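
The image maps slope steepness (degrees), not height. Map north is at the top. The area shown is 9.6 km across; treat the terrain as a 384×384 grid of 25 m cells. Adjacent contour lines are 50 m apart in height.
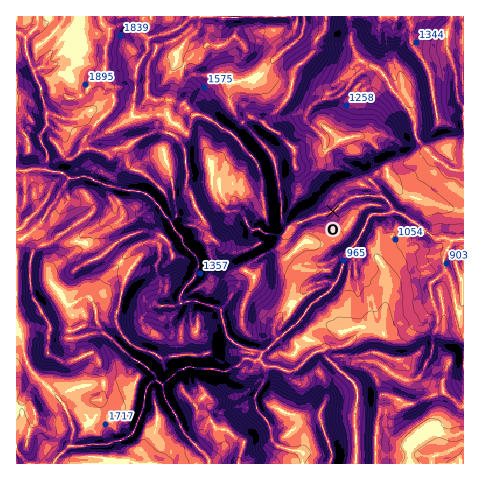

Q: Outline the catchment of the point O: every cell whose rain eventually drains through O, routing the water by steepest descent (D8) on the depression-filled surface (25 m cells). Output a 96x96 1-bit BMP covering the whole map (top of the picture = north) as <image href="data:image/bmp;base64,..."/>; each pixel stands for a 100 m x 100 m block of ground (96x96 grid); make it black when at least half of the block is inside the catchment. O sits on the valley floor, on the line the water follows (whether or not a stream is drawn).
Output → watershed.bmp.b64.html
<image width="96" height="96" href="data:image/bmp;base64,Qk2+BAAAAAAAAD4AAAAoAAAAYAAAAGAAAAABAAEAAAAAAIAEAAATCwAAEwsAAAIAAAAAAAAA////AAAAAAAAAAAAAAAAAAAAAAAAAAAAAAAAAAAAAAAAAAAAAAAAAAAAAAAAAAAAAAAAAAAAAAAAAAAAAAAAAAAAAAAAAAAAAAAAAAAAAAAAAAAAAAAAAAAAAAAAAAAAAAAAAAAAAAAAAAAAAAAAAAAAAAAAAAAAAAAAAAAAAAAAAAAAAAAAAAAAAAAAAAAAAAAAAAAAAAAAAAAAAAAAAAAAAAAAAAAAAAAAAAAAAAAAAAAAAAAAAAAAAAAAAAAAAAAAAAAAAAAAAAAAAAAAAAAAAAAAAAAAAAAAAAAAAAAAAAAAAAAAAAAAAAAAAAAAAAAAAAAAAAAAAAAAAAAAAAAAAAAAAAAAAAAAAAAAAAAAAAAAAAAAAAAAAAAAAAAAAAAAAAAAAAAAAAAAAAAAAAAAAAAAAAAAAAAAAAAAAAAAAAAAAAAAAAAAAAAAAAAAAAAAAAAAAAAAAAAAAAAAAAAAAAAAAAAAAAAAAAAAAAAAAAAAAAAAAAAAAAAAAAAAAAAAAAAAAAAAAAAAAAAAAAAAAAAAAAAAAAAAAAAAAAAAAAAAAAAAAAAAAAAAAAAAAAAAAAAAAAAAAAAAAAAAAAAAAAAAAAAAAAAAAAAAAAAAAAAAAAAAAAAAAAAAAAAAAAAAAAAAAAAAAAAAAAAAAAAAAAAAAAAAAABwAAAAAAAAAAAAAAD4AAAAAAAAAAAAAAH/gAAAAAAAAAAAAAH/wAAAAAAAAAAAAAP/8AAAAAAAAAAAAAf/8AAAAAAAAAAAAB///cAAAAAAAAAAAD////AAAAAAAAAAAH////AAAAAAAAAAAH////AAAAAAAAAAAH////AAAAAAAAAAAP////AAAAAAAAAAAf////AAAAAAAAAAAf///+AAAAAAAAAAA////8AAAAAAAAAAA////4AAAAAAAAAAA////wAAAAAAAAAAB////gAAAAAAAAAAD////AAAAAAAAAAAD///+AAAAAAAAAAAB///8AAAAAAAAAAAB///8AAAAAAAAAAAD///8AAAAAAAAAAAD///8AAAAAAAAAAAD///8AAAAAAAAAAAD///8AAAAAAAAAAAD///4AAAAAAAAAAAD///wAAAAAAAAAAAD///gAAAAAAAAAAAB///gAAAAAAAAAAAB/n+AAAAAAAAAAAAB/D8AAAAAAAAAAAAA8BwAAAAAAAAAAAAAwAAAAAAAAAAAAAAAAAAAAAAAAAAAAAAAAAAAAAAAAAAAAAAAAAAAAAAAAAAAAAAAAAAAAAAAAAAAAAAAAAAAAAAAAAAAAAAAAAAAAAAAAAAAAAAAAAAAAAAAAAAAAAAAAAAAAAAAAAAAAAAAAAAAAAAAAAAAAAAAAAAAAAAAAAAAAAAAAAAAAAAAAAAAAAAAAAAAAAAAAAAAAAAAAAAAAAAAAAAAAAAAAAAAAAAAAAAAAAAAAAAAAAAAAAAAAAAAAAAAAAAAAAAAAAAAAAAAAAAAAAAAAAAAAAAAAAAAAAAAAAAAAAAAAAAAAAAAAAAAAAAAAAAAAAAAAAAAAAAAAAAAAA="/>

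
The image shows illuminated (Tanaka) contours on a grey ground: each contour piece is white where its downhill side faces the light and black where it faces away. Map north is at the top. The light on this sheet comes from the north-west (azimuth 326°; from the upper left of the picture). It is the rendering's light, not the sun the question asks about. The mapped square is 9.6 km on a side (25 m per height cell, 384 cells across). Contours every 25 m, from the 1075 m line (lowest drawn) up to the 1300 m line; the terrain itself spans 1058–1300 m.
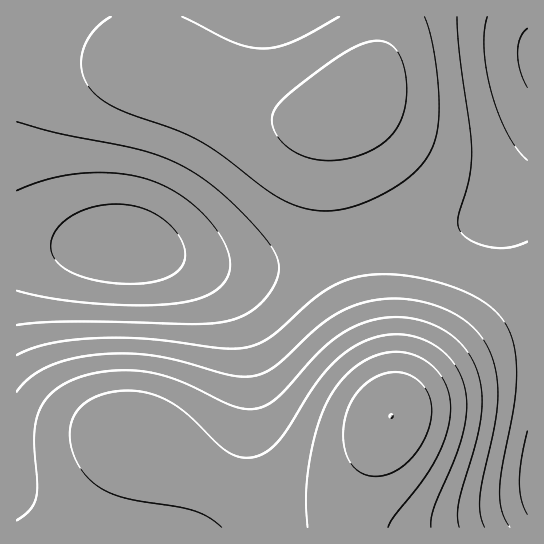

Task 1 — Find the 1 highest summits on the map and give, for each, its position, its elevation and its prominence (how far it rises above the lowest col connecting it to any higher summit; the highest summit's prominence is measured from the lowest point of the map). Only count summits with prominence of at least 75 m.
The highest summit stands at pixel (391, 417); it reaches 1300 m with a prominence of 242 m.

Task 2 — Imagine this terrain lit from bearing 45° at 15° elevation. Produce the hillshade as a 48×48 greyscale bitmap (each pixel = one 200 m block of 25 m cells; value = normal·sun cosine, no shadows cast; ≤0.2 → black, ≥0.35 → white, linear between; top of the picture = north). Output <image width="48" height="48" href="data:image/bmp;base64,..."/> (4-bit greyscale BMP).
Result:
<image width="48" height="48" href="data:image/bmp;base64,Qk32BAAAAAAAAHYAAAAoAAAAMAAAADAAAAABAAQAAAAAAIAEAAATCwAAEwsAABAAAAAAAAAAAAAAABEREQAiIiIAMzMzAERERABVVVUAZmZmAHd3dwCIiIgAmZmZAKqqqgC7u7sAzMzMAN3d3QDu7u4A////AHZmZlVUREM0RERFVVVVVVVWZneJmqu7u2ZlVVREREREREVVVVVVVVVVZneJmqq7u1VVRERERERERVVVVVVVRERFVmeImaqru1REREMzNERFVWZmZlVUREREVWd4iaqqu0RDMzMzREVVZmZmZlVURENERWZ4iZqqqkMzMzM0RFVmZ3d3ZmVEQzM0RWZ4iZqqqjMzMzNERVZnd3d3dmVEMzMzRWZ4maqqqjMzMzREVWZ3iIiIdmVEMzMzRWeImaqqqjMzNERVZneIiZiId2VEMzM0RWeJmqqqqjNERFVWZ3iJmZmYh2VEMzM0VniZqru6qkREVVZneImaqqmYh2VEQzRFVniau7u7qkRVVmd4iZqqqqqZh2VURERVZ4mru8y7qlVmZ3iJmqu7u6qZh2VUREVWeJq8zMzLqmZneImaq7u7u7qph2ZVVVZniavMzczLqmd4iZmqu8zMu7qph2ZVVWZ4mrzN3dzLqneImaq7vMzMu7qZh2ZlZmd4mrzd3dzLqYiJmqu7zMzMu6qYh2ZmZneJq7zd3dy7qYiZqru8zMzLuqmYh2ZmZ3iJq8zd3cy6mYmaq7u8zMy7qpmId2ZmZ3iZq8zd3Mu6mJmqq7u7u7u6qZiHdmZmd4iaq8zMzLupmJmqq7u7u7qqmYh3ZmZmd4iZq7zMy7qpiJmqqru7qqqZiHdmZmZmd4iZqru7u6qYh5maqqqqqZmId2ZlVVVmZ3iJmqqqqqmYd4mZmZmZmId3ZlVVVVVWZ3eImZqpmZiId4iImYiIh3ZlVUREREVVZnd4iJmZmIh3d4iIiId3dmVURDMzNERFVmZ3eIiIiId3dnd3d3dmZVRDMzMzMzRFVWZnd3d3d3d3dnd3ZmZVVEMzIiIiIzNEVVZmZnd3d3d3d2ZmZlVURDMiIiIiIzNERVVWZmZmZ3d3d2ZlVVREMzIiEREiIjNERFVVVmZmZnd3d1VVVURDMiIRERESIjM0REVVVWZmZnd3d1VVREQzIiEREREiIjM0REVVVVZmZ3d3eFVURDMzIiEREREiIzM0RERVVVZmd3d4iFVERDMyIhERESIiMzNERERVVWZmd3iIiFREQzMyIiERIiIjMzREREVVVWZnd4iIiEREQzMiIiIiIiMzNERERVVVVmZ3iIiZmVREQzMyIiIiIzM0RERVVVVVZmd4iJmZmVREQzMzIiIzM0REVVVVVVVWZneIiZmZmVREQzMzMzMzRERVVVVVVVZmZ3iJmZqpmVVERDMzMzNERVVWZmZmZmZmd4iJmqqqmVVEREMzM0RFVWZmZmZmZmZmd4iZqqqqmVVUREREREVVZmZ3d2ZmZmZneImZqqqqmVVVRERERFVmZ3d3d3dmZmZ3eImaqqqpmFVVVEREVVZnd4iIiHd3ZmZ3eImaqqqpiGZVVVVVVmd3iIiIiId3d3d3iJmqqqqZiGZlVVVVZneIiZmZmIh3d3d3iJmqqqmYh2ZmZmZmZ3iJmZqZmYh3d3d3iJmaqZmId3dmZmZmd4iZqqqqmYiHd3d3iJmZmZmHdg=="/>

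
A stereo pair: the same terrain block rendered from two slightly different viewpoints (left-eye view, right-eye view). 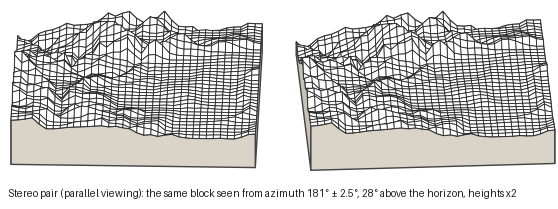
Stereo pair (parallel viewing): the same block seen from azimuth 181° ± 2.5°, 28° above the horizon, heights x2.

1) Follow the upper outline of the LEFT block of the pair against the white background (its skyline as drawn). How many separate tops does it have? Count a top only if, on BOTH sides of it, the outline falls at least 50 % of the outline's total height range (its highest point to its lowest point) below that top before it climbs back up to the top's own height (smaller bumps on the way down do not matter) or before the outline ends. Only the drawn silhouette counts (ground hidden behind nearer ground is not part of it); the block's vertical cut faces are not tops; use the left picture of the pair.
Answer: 0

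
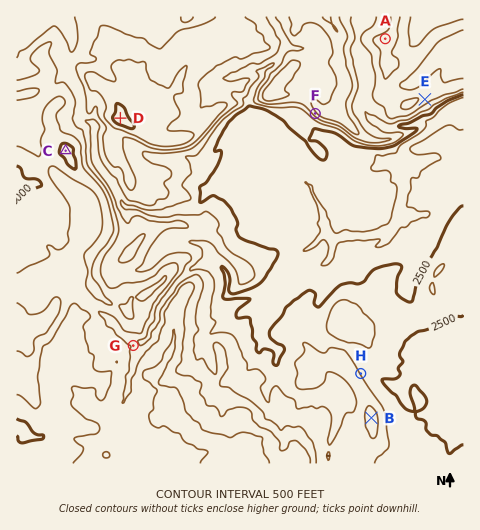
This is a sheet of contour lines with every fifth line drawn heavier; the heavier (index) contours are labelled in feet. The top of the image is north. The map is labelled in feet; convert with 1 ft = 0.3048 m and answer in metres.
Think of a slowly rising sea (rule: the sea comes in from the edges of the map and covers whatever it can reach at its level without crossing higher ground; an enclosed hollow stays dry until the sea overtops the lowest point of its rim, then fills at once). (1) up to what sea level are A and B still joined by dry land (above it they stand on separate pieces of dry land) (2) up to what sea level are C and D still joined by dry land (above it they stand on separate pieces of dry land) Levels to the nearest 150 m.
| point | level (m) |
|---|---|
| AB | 900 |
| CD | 1200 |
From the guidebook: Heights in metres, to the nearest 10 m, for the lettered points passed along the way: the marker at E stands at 1150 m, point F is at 1170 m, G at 1190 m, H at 900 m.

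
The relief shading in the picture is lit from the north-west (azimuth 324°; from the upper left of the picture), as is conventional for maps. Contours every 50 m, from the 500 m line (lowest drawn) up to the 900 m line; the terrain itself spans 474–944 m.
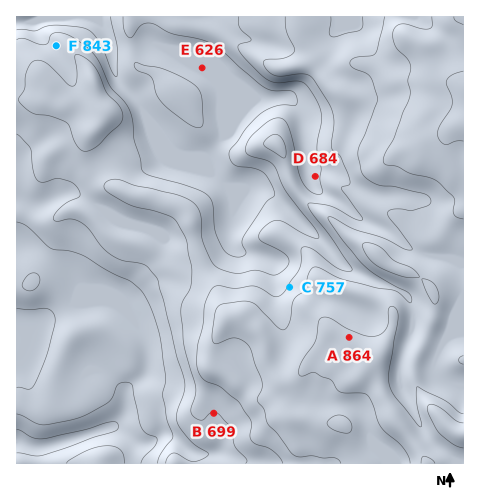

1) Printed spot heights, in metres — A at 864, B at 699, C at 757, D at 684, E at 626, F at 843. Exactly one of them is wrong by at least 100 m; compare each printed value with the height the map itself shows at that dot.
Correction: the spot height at F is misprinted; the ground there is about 668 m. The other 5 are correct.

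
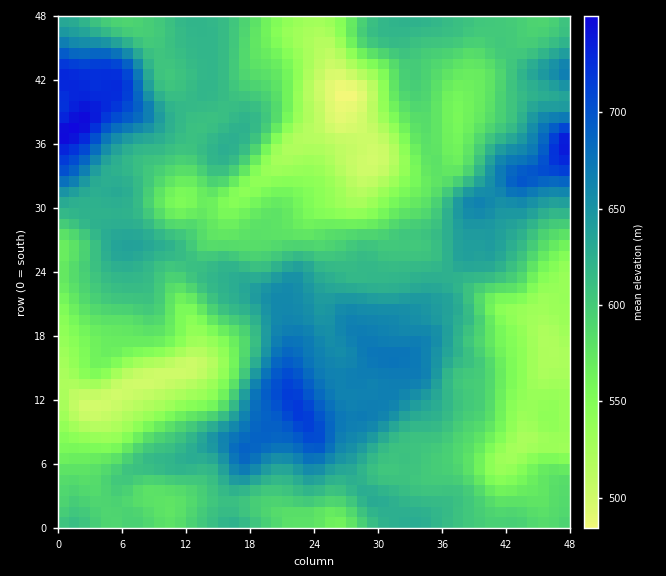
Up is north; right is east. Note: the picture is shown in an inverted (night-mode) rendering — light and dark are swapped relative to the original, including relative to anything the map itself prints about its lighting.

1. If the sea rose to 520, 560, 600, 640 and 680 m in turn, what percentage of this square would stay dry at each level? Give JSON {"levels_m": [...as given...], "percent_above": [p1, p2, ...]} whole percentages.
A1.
{"levels_m": [520, 560, 600, 640, 680], "percent_above": [94, 79, 53, 21, 7]}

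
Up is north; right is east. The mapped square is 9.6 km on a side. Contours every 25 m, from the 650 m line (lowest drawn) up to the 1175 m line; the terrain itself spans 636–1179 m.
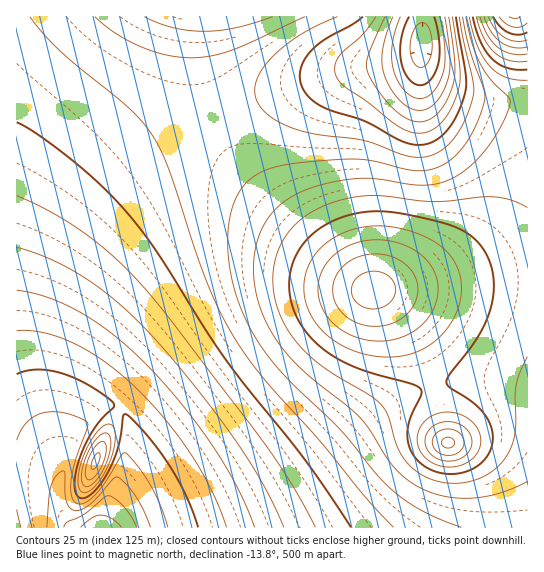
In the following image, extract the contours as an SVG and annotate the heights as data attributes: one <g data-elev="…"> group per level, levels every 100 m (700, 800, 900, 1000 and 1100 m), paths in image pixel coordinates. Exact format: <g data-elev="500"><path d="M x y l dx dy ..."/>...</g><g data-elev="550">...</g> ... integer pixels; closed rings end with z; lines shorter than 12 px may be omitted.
<g data-elev="700"><path d="M47 527l4-41 6-11 6-4 2 3 1 24 2 7 3 4 7 1 9-4 10-8 16-19 5-2 9 8 10 13 7 13 6 16"/></g><g data-elev="800"><path d="M84 486l5 0 5-3 12-18 5-20-1-8-3-4-4 0-5 4-11 17-5 20 0 8z"/><path d="M17 290l30 7 32 15 32 21 32 28 36 40 34 45 24 41 18 40"/><path d="M445 17l5 38-2 23-5 13-7 11-7 6-10 2-10-3-10-7-9-13-6-14-2-12 1-12 10-32"/></g><g data-elev="900"><path d="M30 17l12 16 16 16 69 57 23 25 10 18 9 20 39 117 13 28 13 24 31 43 52 57 48 58 29 31"/><path d="M459 17l14 65 1 9-2 10-9 24-13 18-15 11-16 3-16-2-40-15-45-5-21-5-24-12-9-7-5-6-4-11 1-11 4-10 9-12 14-14 16-12 17-9 21-9"/></g><g data-elev="1000"><path d="M450 474l15-2 13-6 10-11 4-12 0-14-8-15-13-13-21-14-4-5 4-8 27-36 12-25 4-15 1-15-2-13-4-13-9-14-13-11-16-7-24-6-31-6-21-2-21 3-20 7-14 8-10 9-9 11-6 12-4 13-1 13 2 15 5 13 7 12 9 12 11 10 14 9 24 11 49 14 10 6 1 6-9 19-4 12-1 11 2 10 6 11 10 8 12 6z"/><path d="M473 17l8 25 5 9 7 8 14 9 10 2 10-1"/></g><g data-elev="1100"><path d="M445 447l5 1 3-2 2-3-2-4-6-2-4 2-1 4z"/><path d="M369 309l8 0 8-3 5-4 5-7 1-6-2-7-5-6-7-4-9-1-8 2-8 5-5 7 0 8 2 6 7 7z"/><path d="M488 17l7 12 10 9 10 3 12-1"/></g>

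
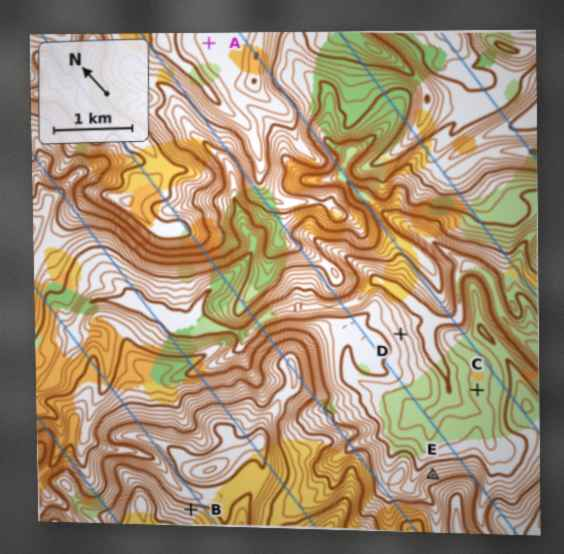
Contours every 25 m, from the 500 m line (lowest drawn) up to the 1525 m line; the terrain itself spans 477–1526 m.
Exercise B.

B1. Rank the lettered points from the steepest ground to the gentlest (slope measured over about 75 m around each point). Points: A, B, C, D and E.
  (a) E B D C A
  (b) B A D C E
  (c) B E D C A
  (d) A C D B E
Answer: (a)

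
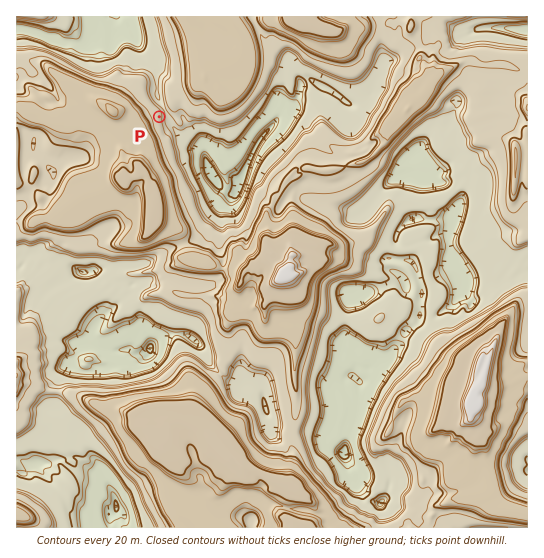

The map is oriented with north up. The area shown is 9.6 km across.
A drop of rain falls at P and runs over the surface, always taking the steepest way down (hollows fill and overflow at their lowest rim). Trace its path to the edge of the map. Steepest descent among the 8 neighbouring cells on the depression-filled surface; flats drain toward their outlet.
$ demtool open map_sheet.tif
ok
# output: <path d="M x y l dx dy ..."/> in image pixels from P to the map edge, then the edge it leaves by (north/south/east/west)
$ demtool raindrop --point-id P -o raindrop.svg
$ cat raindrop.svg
<path d="M159 117l7 0 0-6-7-10 0-4-2-7 0-19 1-1 0-8-15-16-4-1-2-3-6-12-13-13"/>
exit: north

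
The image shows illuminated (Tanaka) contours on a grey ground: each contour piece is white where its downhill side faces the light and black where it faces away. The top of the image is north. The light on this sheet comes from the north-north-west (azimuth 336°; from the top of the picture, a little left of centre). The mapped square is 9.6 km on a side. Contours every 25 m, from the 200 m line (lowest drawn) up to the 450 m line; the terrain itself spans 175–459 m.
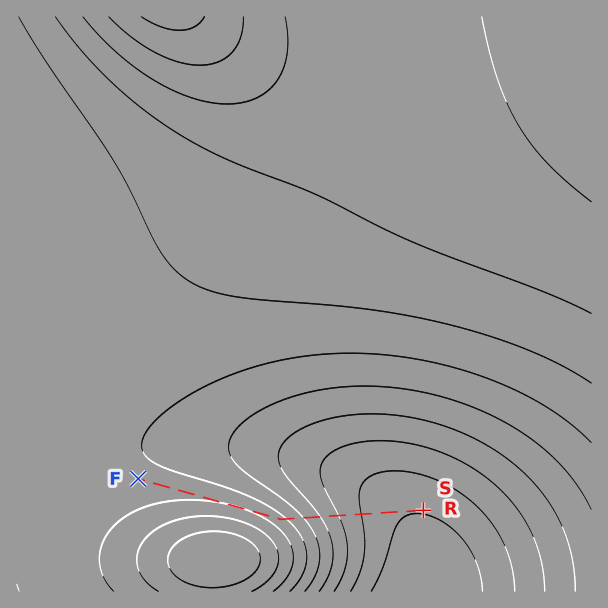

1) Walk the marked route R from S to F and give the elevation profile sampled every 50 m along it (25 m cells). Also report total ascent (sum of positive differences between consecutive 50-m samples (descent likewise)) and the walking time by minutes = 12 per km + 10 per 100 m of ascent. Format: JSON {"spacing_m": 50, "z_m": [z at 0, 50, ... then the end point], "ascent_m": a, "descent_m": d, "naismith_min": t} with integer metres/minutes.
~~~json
{"spacing_m": 50, "z_m": [202, 202, 201, 201, 201, 201, 202, 202, 203, 204, 205, 206, 207, 208, 210, 212, 214, 216, 218, 220, 223, 226, 229, 232, 235, 238, 242, 245, 249, 253, 257, 261, 265, 269, 273, 278, 282, 287, 291, 295, 300, 304, 309, 313, 318, 322, 326, 330, 334, 336, 338, 340, 342, 343, 345, 346, 347, 348, 349, 349, 350, 350, 350, 350, 350, 350, 350, 350, 349, 349, 348, 348, 347, 346, 346, 345, 344, 343, 343, 342, 341, 340, 340, 339, 338, 337, 337, 336, 336, 335, 334, 334, 333, 333, 333, 332, 332, 332], "ascent_m": 149, "descent_m": 19, "naismith_min": 73}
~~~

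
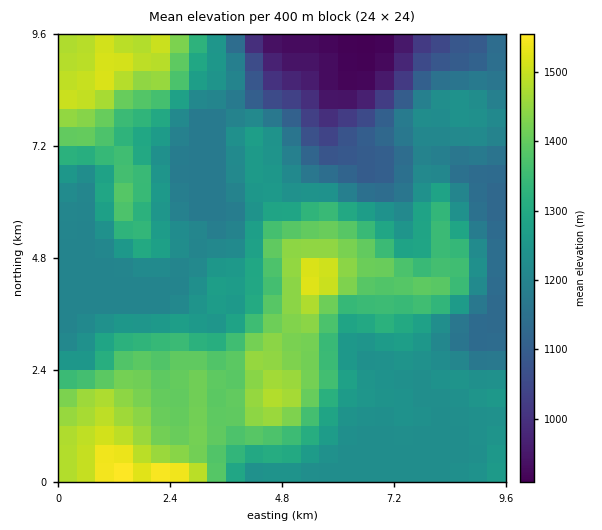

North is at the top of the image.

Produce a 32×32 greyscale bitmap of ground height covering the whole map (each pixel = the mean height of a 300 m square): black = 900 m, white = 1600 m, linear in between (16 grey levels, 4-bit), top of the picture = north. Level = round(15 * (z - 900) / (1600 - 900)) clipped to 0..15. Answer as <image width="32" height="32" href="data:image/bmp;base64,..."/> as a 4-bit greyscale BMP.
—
<image width="32" height="32" href="data:image/bmp;base64,Qk12AgAAAAAAAHYAAAAoAAAAIAAAACAAAAABAAQAAAAAAAACAAATCwAAEwsAABAAAAAAAAAAAAAAABEREQAiIiIAMzMzAERERABVVVUAZmZmAHd3dwCIiIgAmZmZAKqqqgC7u7sAzMzMAN3d3QDu7u4A////AM3e7u7typd3d3d3d3d3d3jN3u3dzLqYiIh3d3d3d3d4zd7dy7u6qZmZh3d3d3d3eM3d3Mu7u6q6qZh3d3d3d3fMzcy7u7urzLqYd3d3d3d3vM3Mu7u6vMzLqId3d3d3d7vMy7u7uqvMzKmId3d3d4iZqru7u7urzMu6iHd3d3d3h4mrqru6q8y7uYd3d3d2ZneJqqqqqqvMu7mHd4h3ZVVniJmZmYiavLu5iIiIdmVVZ3d3d4h3iau8uoiZmIdlVWZmZmZ3iIibvMqZqpqphlVmZmZmZ4iIms3cuqqquqhlZmZmZmd4iJq97cu7u6qoZWZmZ3dmeIiazd3Lu6maqGVmZ3iYd3d3m8zMu7qYmqhlZmeJmHdmZ5u7u7qpiJqXZWZoqpd2ZmeZqrupmHiahlV2eaqHZmZniImZiHdnmXZVdnmql2ZmZ4h3h3ZVZoh2VXd4qpdmZmiIdmZVRVZ3ZVWHiaqHZmZ4h3ZVRERWdlVVmZqph2ZmeIdlREREVnZmZru6mYhmZniHZDNEVWZ2d3a7upmYdmZ4dlQzNEVnd3d3zMuqqXZmZlVDIiI0V3d3d93cuqqXd2VDMhERI0V3d2bd3czMqHd1MiIRABEkVmZm3d3d3LmIdTIREQABI0RVVc3d3d25h2QhEREAABI0REXM3dzdypdTEREAAAASM0RF"/>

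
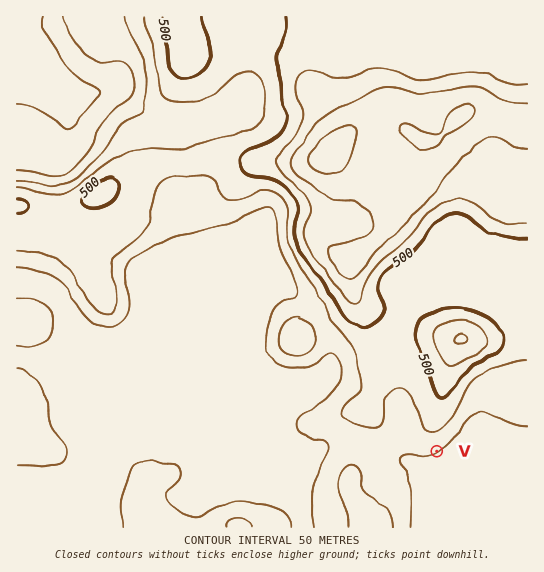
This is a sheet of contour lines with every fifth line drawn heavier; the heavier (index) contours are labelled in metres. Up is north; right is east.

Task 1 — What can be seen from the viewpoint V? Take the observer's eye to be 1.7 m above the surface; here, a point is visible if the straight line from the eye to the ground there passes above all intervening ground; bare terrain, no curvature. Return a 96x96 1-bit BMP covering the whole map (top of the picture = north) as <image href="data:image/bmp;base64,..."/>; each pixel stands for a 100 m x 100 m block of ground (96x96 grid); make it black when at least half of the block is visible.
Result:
<image width="96" height="96" href="data:image/bmp;base64,Qk2+BAAAAAAAAD4AAAAoAAAAYAAAAGAAAAABAAEAAAAAAIAEAAATCwAAEwsAAAIAAAAAAAAA////AAAAAAAAAAAAAAAAAA////8AAAAAAAAAAB////8AAAAAAAAAAB////8AAAAAAAAAAD////8AAAAAAAAAAH////8AAAAAAAAAAH////8AAAAAAAAAAP////8AAAAAAAAAAP////8AAAAAAAAAAP////8AAAAAAAAAAP////8AAAAAAAAAAP////8AAAAAAAAAAf////8AAAAAAAAAAf8f//8AAAAAAAAAAAAH//8AAAAAAAAAAAADP/8AAAAAAAAAAAADD/8AAAAAAAAAAAABB/8AAAAAAAAAAAAAA/8AAAAAAAAAAAAAAf8AAAAAAAAAAAAAAP8AAAAAAAAAAAAAAP8AAAAAAAAAAAAAAH8AAAAAAAAAAAAAAD8AAAAAAAAAAAAAAD8AAAAAAAAAAAAAAB8AAAAAAAAAAAAAAA8AAAAAAAAAAAAAAAcAAAAAAAAAAAAAAAMAAAAAAAAAAAAAAAMAAAAAAAAAAAAAAAAAAAAAAAAAAAAAAAAAAAAAAAAAAAAAAAAAAAAAAAAAAAAAAAAAAAAAAAAAAAAAAAAAAAAAAAAAAAAAAAAAAAAAAAAAAAAAAAAAAAAAAAAAAAAAAAAAAAAAAAAAAAAAAAAAAAAAAAAAAAAAAAAAAAAAAAAAAAAAAAAAAAAAAAAAAAAAAAAAAAAAAAAAAAAAAAAAAAAAAAAAAAAAAAAAAAAAAAAAAAAAAAAAAAAAAAAAAAAAAAAAAAAAAAAAAAAAAAAAAAAAAAAAAAAAAAAAAAAAAAAAAAAAAAAAAAAAAAAAAAAAAAAAAAAAAAAAAAAAAAAAAAAAAAAAAAAAAAAAAAAAAAAAAAAAAAAAAAAAAAAAAAAAAAAAAAAAAAAAAAAAAAAAAAAAAAAAAAAAAAAAAAAAAAAAAAAAAAAAAAAAAAAAAAAAAAAAAAAAAAAAAAAAAAAAAAAAAAAAAAAAAAAAAAAAAAAAAAAAAAAAAAAAAAAAAAAAAAAAAAAAAAAAAAAAAAAAAAAAAAAAAAAAAAAAAAAAAAAAAAAAAAAAAAAAAAAAAAAAAAAAAAAAAAAAAAAAAAAAAAAAAAAAAAAAAAAAAAAAAAAAAAAAAAAAAAAAAAAAAAAAAAAAAAAAAAAAAAAAAAAAAAAAAAAAAAAAAAAAAAAAAAAAAAAAAAAAAAAAAAAAAAAAAAAAAAAAAAAAAAAAAAAAAAAAAAAAAAAAAAAAAAAAAAAAAAAAAAAAAAAAAAAAAAAAAAAAAAAAAAAAAAAAAAAAAAAAAAAAAAAAAAAAAAAAAAAAAAAAAAAAAAAAAAAAAAAAAAAAAAAAAAAAAAAAAAAAAAAAAAAAAAAAAAAAAAAAAAAAAAAAAAAAAAAAAAAAAAAAAAAAAAAAAAAAAAAAAAAAAAAAAAAAAAAAAAAAAAAAAAAAAAAAAAAAAAAAAAAAAAAAAAAAAAAAAAAAAAAAAAAAAAAAAAAAAAAAAAAAAAAAAAAAAAAAAAAAAAAAAAAAAAAAAAAAAAAAAAAAAAAAAAAAAAAAAAAAAAAAAAAAAAAAAAAAAAAAAAA="/>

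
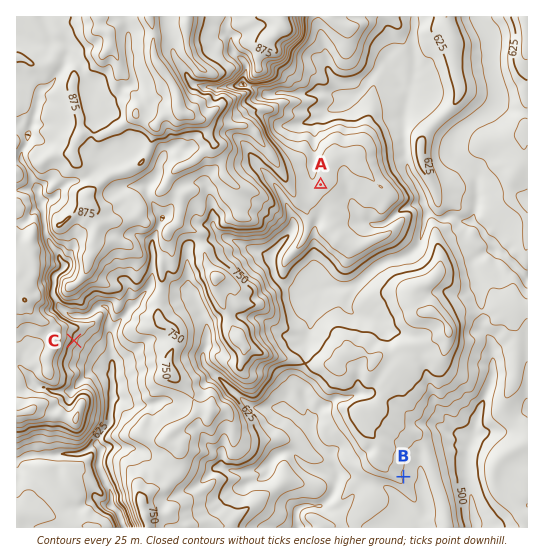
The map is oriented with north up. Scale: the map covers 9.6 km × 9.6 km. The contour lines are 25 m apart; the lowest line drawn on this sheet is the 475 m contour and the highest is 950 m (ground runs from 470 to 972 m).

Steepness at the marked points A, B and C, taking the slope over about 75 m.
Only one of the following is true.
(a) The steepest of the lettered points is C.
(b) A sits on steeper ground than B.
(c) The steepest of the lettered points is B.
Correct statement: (a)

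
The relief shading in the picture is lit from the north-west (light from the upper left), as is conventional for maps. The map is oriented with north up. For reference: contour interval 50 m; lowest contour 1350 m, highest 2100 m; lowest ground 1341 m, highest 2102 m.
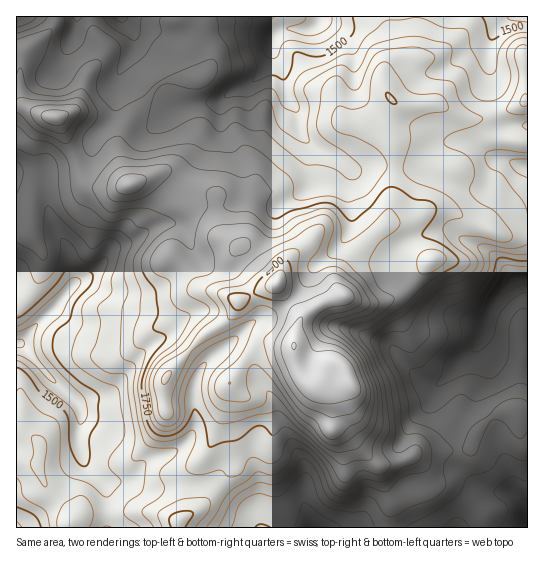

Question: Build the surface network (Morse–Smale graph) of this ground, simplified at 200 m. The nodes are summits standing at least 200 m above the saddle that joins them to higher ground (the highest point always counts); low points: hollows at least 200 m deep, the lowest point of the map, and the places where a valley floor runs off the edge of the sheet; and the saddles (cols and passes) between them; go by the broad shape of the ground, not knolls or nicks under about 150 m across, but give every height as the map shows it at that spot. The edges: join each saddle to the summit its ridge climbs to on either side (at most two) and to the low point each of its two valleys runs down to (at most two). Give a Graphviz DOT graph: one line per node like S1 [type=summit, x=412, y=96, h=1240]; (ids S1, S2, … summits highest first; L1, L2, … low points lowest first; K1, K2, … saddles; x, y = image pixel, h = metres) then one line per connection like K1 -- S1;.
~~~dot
graph terrain {
  S1 [type=summit, x=294, y=346, h=2102];
  L1 [type=low, x=17, y=343, h=1341];
  L2 [type=low, x=319, y=17, h=1352];
  L3 [type=low, x=527, y=278, h=1378];
  K1 [type=saddle, x=77, y=159, h=1719];
  K2 [type=saddle, x=213, y=487, h=1689];
  K3 [type=saddle, x=499, y=114, h=1641];
  K1 -- S1;
  K1 -- L1;
  K1 -- L2;
  K2 -- S1;
  K2 -- L1;
  K2 -- L3;
  K3 -- S1;
  K3 -- L2;
  K3 -- L3;
}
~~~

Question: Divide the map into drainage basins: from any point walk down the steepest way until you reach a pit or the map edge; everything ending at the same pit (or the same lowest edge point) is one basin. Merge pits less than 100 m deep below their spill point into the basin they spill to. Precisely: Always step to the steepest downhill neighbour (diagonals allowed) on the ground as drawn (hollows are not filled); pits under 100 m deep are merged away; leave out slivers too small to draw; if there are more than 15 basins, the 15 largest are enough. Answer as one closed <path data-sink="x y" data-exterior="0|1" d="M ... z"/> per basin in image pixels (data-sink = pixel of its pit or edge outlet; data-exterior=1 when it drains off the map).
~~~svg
<path data-sink="17 343" data-exterior="1" d="M21 105l-5 1 0 316 5 1 3 6 15 13 1 32 5 12 24 24 3 7-1 11 107 0 1-7 22-13 22-31 12-11-3-31-4-14 3-26-2-12 15-22 15-14 34 0 7-32-24-33-23-25-10-10-6 0-14-12-6-16 0-24-15 0-9-3-27-19-5-1-28 12-16 4-16 0-11-3-10-14-21-52-21-6z"/><path data-sink="517 279" data-exterior="0" d="M527 100l-13 8-29 11-18 0-29-15-37 1-7-4-6 21 0 13 7 19-3 45-4 22-37 36-10 12-4 8 0 12 4 6-28 13-12 10-4 8-4 23 3 14 5 12 10 10 8 2 10 7 3 5 0 26 11 4 34 35 6 1 18-4 14-8 55-5 9-19 14-13 12-5 9 0 4 2 10 0z"/><path data-sink="319 17" data-exterior="1" d="M415 16l-237 0-1 3 11 8 4 7 1 23 8 20-2 2-25 0-13 4-30 35-12 21-2 8 4 22 7 14 5 1 28-12 5 1 27 19 9 3 15 0 0 24 6 16 14 12 6 0 10 10 23 25 24 33 1 5 16-15 24-10-4-6 0-12 4-8 10-12 37-36 7-51 0-16-7-19 0-13 5-13 0-7-8-11-2-10 1-6 9-8 12-7 11-2z"/><path data-sink="314 527" data-exterior="1" d="M277 345l-15 0-7 4-11 12-15 22 2 12-3 26 4 14 3 31-12 11-22 31-22 13 0 6 210 1 2-29-12-33-36-37-11-4 0-26-6-8-15-6-10-10-5-12-3-16z"/><path data-sink="121 17" data-exterior="1" d="M177 16l-120 0-4 11-29 26-4 16 1 33 2 3 15 8 21 6 21 52 10 14 11 3 16 0 10-3 1-3-7-13-4-22 2-8 12-21 30-35 13-4 25 0 2-2-8-20-1-23-3-6-12-9z"/><path data-sink="527 523" data-exterior="1" d="M514 411l-9 0-16 8-13 14-6 15-55 5-14 8-18 4-5-1 13 35-2 28 138 1 1-114-10-1z"/><path data-sink="527 17" data-exterior="1" d="M527 16l-110 0-2 27 1 15-7 1-12 5-13 11-1 7 4 12 14 11 37-1 29 15 23-2 32-13 3-3 0-39 3-1z"/><path data-sink="17 527" data-exterior="1" d="M21 423l-5 0 0 104 54 1 2-11-3-7-24-24-5-12 0-29z"/><path data-sink="17 17" data-exterior="1" d="M55 16l-39 1 1 88 8 1-5-8 0-29 4-16 29-26 3-5z"/>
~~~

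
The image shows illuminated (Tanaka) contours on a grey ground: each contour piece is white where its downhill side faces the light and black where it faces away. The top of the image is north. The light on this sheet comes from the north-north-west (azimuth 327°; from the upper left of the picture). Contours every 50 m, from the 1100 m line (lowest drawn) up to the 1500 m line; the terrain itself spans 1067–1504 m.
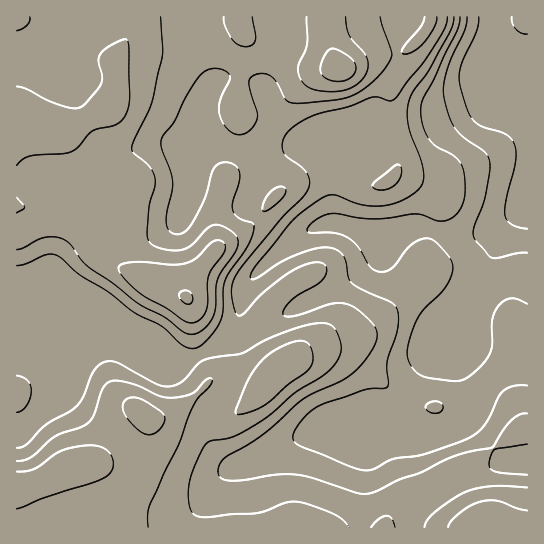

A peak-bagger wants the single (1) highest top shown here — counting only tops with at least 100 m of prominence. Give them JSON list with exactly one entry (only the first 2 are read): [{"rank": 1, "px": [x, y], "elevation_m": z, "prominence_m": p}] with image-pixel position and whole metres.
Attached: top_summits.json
[{"rank": 1, "px": [187, 298], "elevation_m": 1504, "prominence_m": 437}]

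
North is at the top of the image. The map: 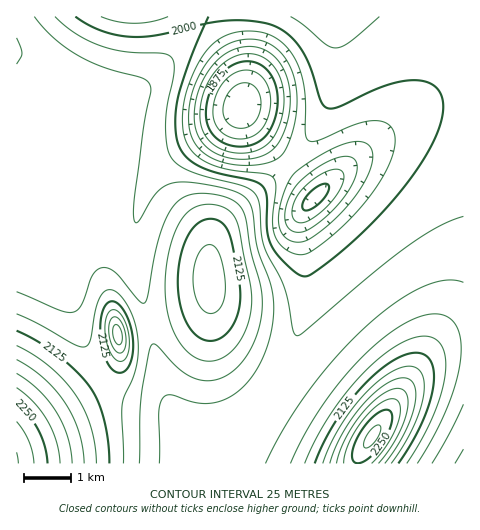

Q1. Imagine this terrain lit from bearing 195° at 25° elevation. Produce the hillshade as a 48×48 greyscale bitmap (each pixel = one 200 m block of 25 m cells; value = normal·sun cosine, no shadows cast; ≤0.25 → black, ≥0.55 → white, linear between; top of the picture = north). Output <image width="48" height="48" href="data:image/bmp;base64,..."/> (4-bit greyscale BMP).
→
<image width="48" height="48" href="data:image/bmp;base64,Qk32BAAAAAAAAHYAAAAoAAAAMAAAADAAAAABAAQAAAAAAIAEAAATCwAAEwsAABAAAAAAAAAAAAAAABEREQAiIiIAMzMzAERERABVVVUAZmZmAHd3dwCIiIgAmZmZAKqqqgC7u7sAzMzMAN3d3QDu7u4A////AHd3d3d3eIiIiJmZmIiIiIiHiazcy7qqmXd3d3d3eIiIiJmZmIiIiIh3eJvMu6qpmWZmZmd3eIiIiJmZmYiIiIh3Znmru6qpmWZmZmZ3eIiIiZmZmZiIiIh3ZVaJqqqpmVVWZmZ3eIiImaqqmZiIiIh3ZURXiZmZmVVVVmZ3iIiImqqqqZmIiIh3ZURFaImZmVVVVWZ3iIiJmqqqqpmYiIh3ZlQzVniZmVVVVWZ4mZiJqru7qqmYiIiHdlQzRWeJmUVVVWZ4qpiZq7u7uqmZiIiHdmVDNFeIiURVVWeJu5iaq7u7uqmZiIiId2ZURFZ4iEVVVmeK3Jiau7u7uqmZiIiId3ZVRFZniEVVVmec7Ieau7u7uqmZiIiIh3dlVVVniFVVZnic+meau7u7uqmZiIiIiHd2ZVZneFVVZnisxkeau7u7qpmYiIiIiHd3ZmZneFVWZ3ircjeaq7u6qZmIiIiIiId3dmZnd1ZmZ4iYMEeaq7uqqZiIiIiIiIh3d3Z3d2Znd4iXIVeaqqqqmYiIiIiIiIiHd3d3d2Z3eIiGM2iaqqqpmId3d4iIiIiId3d3d3d3iIiGRXiZqqqZiHdnd3iIiIiIiHd3d3eIiJmGZniZqpmYh2ZmZ3eIiIiIiId3eIiImZiHZ4iZmZmId2VVVnd4iIiIiIiIiIiZmZiHd4iZmZmIdmVUVWd3iIiIiIiIiJmZmZiIeIiZmYiHdmVERFZ3eIiIiIiIiJmZmZiIiIiZiIh3dmVENEVnd4iIiIiIiJmZmZiIiIiIiId3ZmVUQ0RWd3iIiIiIiJmZmZiIiIiIiHdmZmZlVERFZ3iIiIiIiJmZmZiIiIiIh3ZlVVZmZlRFZneIiIiIiJmZmZmIiJiId2VURFVniHZVVneIiIiIiJmZmZmIiJmIdlVDM0VniamGZnd4iIiIiJmZmZmZmZmIdlQiEiRXiry5h3d4iIiIiJmZmZmZmZmIdUMRABJGiszLqYiIiIiIiJmZmZmZmZiIZUIQAAI1irzdypiIiIiIiJmZmZmZmZiIZTIAAAE1eazN3KmYiIiIiJmZmZmZmZiIZTIQABI1eavMzLqpmIiIiJmZmZmZmZiIdUIhEiNFeJq8zMuqmZmIiJmZmZmZmZiIdkMzNEVWeJqru7uqmZmZiJmZmZmZmZmIdlVVVmZ3iZqqu7u6qZmZmZmZmZmZmZmIh2ZmeIiImZqqqqqqqpmZmZmZmZmZmZmIiHd4iZmaqqqqqqqqqpmZmZmZmZmZiIiIiIiZmqq7u6qqqqqqqpmZmZmZmYiIiIiIiJmqu7zMzLqqqqqqqpmZmZmZiIh3d3d4iJq7zM3d3LuqmZmaqZmZmZmIh3d3Znd3iJq83e7u7cuqmZmZmZmZmZiId3ZmZmZneJq83v//7cuqmZmZmZmZmYh3dmZlVVZmd4m83v//7cupmZmZmZmZmYd2ZlVVVVVWZ4ms3v/+3LqpmZmZmZmZmXd2ZVVVVVVWZnibze7u3LqpmZmZmZmZmXdmVVVVVVVVZniazd7ty7qZmZmZmZmZmQ=="/>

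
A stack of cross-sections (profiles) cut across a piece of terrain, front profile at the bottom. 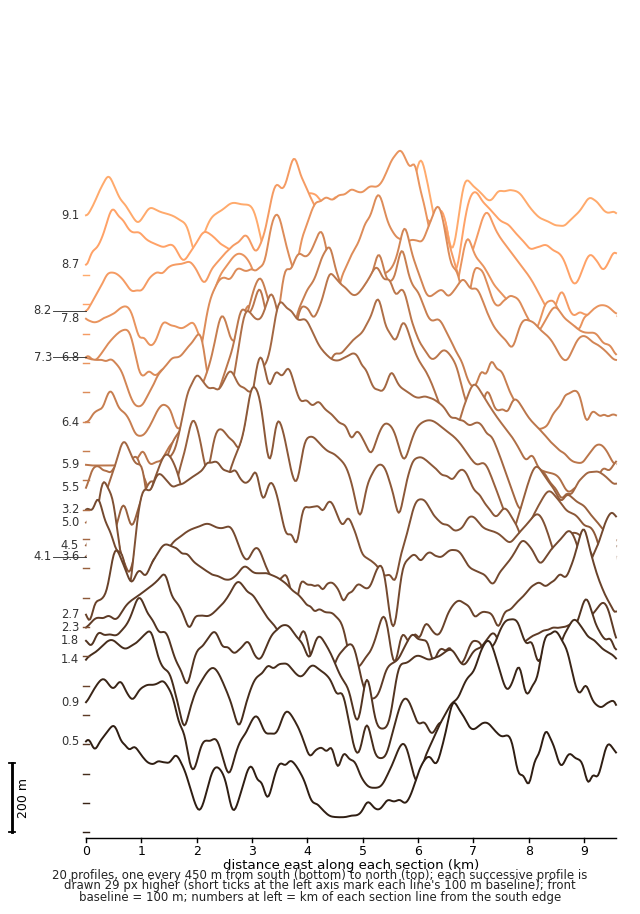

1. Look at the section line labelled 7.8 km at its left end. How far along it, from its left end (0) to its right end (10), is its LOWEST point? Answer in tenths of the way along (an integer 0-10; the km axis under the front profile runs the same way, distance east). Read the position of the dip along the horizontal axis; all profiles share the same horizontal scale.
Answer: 1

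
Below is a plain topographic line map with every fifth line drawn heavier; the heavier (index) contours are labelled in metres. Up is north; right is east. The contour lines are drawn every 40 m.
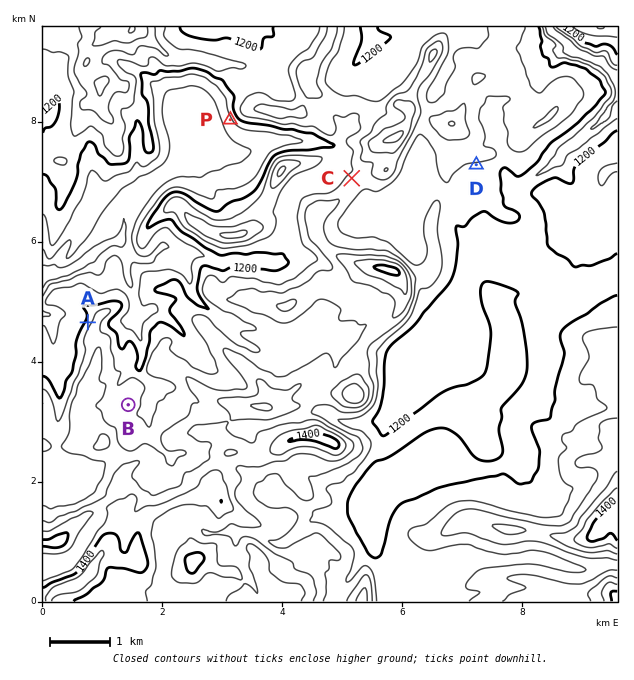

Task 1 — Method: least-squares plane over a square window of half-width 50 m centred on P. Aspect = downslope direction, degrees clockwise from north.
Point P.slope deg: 19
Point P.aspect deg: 243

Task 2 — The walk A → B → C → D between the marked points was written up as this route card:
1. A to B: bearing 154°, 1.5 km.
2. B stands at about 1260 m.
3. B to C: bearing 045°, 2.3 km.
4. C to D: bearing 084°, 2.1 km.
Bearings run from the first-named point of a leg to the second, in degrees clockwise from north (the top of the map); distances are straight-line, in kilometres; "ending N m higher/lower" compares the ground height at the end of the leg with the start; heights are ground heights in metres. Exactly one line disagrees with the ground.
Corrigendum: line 3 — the distance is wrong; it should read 5.3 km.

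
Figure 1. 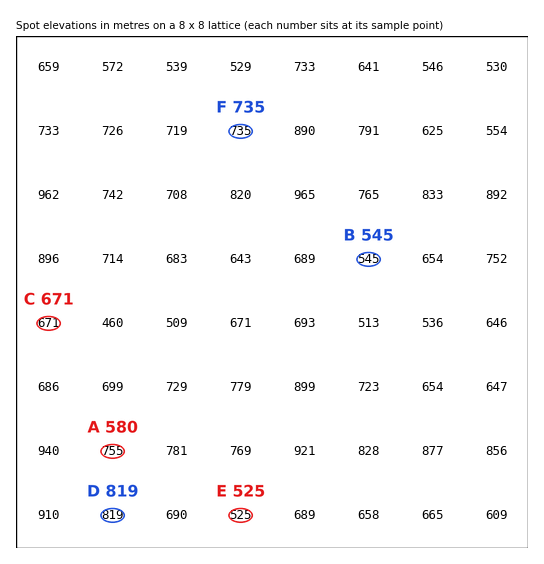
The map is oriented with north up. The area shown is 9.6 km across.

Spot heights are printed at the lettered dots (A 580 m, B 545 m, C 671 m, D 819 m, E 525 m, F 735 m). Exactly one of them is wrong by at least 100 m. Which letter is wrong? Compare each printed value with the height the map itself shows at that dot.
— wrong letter A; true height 755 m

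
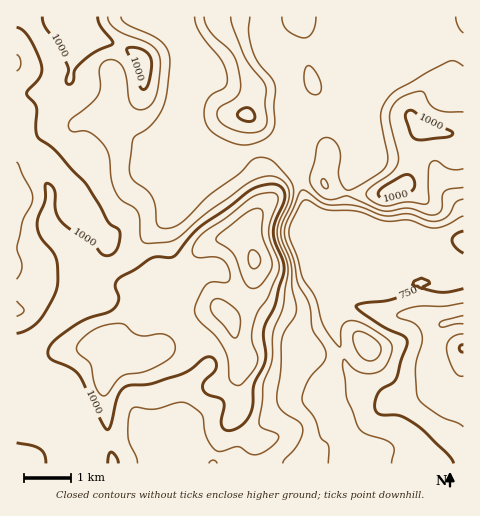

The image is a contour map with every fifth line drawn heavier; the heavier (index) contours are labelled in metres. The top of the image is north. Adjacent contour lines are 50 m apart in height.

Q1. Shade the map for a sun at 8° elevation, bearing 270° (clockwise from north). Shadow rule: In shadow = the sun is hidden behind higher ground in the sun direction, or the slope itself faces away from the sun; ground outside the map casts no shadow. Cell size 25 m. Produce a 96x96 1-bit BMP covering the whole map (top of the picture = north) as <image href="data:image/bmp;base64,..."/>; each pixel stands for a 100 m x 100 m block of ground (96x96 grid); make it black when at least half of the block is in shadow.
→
<image width="96" height="96" href="data:image/bmp;base64,Qk2+BAAAAAAAAD4AAAAoAAAAYAAAAGAAAAABAAEAAAAAAIAEAAATCwAAEwsAAAIAAAAAAAAA////AAAAAAAAAAGAAAAAAAAAAAAAAAMAAAAAAAAAAAAAAAMAAAAAAAAAAAAAAAIAAAAAAAAAAAAAAAIAAAAABgAAAAAAAAYAAAAADwAAAAAAAAcAAAAAD4AAAAAAAAcAAAAAB8AAAAAAAAcAAADwB4AAAAAAAAcAAAD+AAAAAAAAAA+AAAD/wAAAAAAAAA+AAAB//AAAAAAAAA+AAAB//gAAAAAAAA+AAAB//gAAAAAAAA+AAAB//gAAAAAAAA+AAAB//AAAAAAAAA+AAAB//gAAAAAAAA8AAAB//gAAAAAAAAYAAAB//wAAAAAAAAAAAAA//8AAMAAAAAAAAAA///gB/gAAAAAAAAA///wD/4AAAAAAAAA///wD/8AAAAAAAAA//zwH/+AAAAAAAAA//3wH/+AAAAAAAAB//3wH/+AAAAAAAAB///gP/8AAAAAAAAD///gP58AAAAAAAAD///gfw8AAAAAAAAD///wfgAAMAAAAAAB///wcAAAOAAAAAAB///4AAAAHAAAAAAA///8AAAADAAAAAAAH///AAAAAAAAAAAAH///gAAAAAAAAAAAH///AAAAAAAAAAAAH///AAAAAAAAAAAAH///gAAAAAAAAAAAH///wAAAAAAAAAAAH///8AAAAAAAAAAAH///+AAAAQAAAAAAH////AAAAwAAAAAAH////gAAAwAAAAAAH////gAAAwAAAAAAP////gAAAgAAAAAAP////AAAAAAAAAAAP////AAAAAAAAAAAP///+AAAMAAAAAAAf///8AAAcAABwAAAf///8AAAcAAB8AAAP///8AAA8AAB8AAAP///4AAw8AAA8AAAP///wAB8+AAAYAAAH///gAB8+AAAAAAAD//+AAD8+AAAAAAAB//4AAH8/AAAAAAAB//AAAH8/AAAAAAAA/8AAAPw/AAAAAAAA/4wAA/h+AAAAAAAA/x4AA/B8AAAAAAAA/B8AB+B4AAwAAAAA/B8AA4BwAAwAAAAA8B8AAABwAAwAAAAA4A8AAAAgAAAAAAAAwA8AAAAAAAAAAAAAAA8AAAAAAAAAAAAAAA8AAAAAAAAAAAAAAA8AAAAAAAAAAAAAAA4AAAAAAAAAAAADAAAAAAAAAAAAAAAHgAAAAAAAAAAAAAAH4AAAAAAAAAAAAAAP8AAAAAAAAAAAAAAP+AAAAAAAAAAAAAAP+AAAAAAAAAADAAAf+AAAAAAAAAAHgAAP8AAAAAAAAAAHwAAP8AAAAIAAAAAP4AAP8AAAAAAAAAAP4AAP8AAAAAAAAAAP8AAP8AAAAAAAAAAP8AAP8GAAAAAAAAAP8AAP4GAAAAAAAAAP+AAfwEAAAAAAAAAP+AA/gAAAAAAAAAAP+AA/AAAAAAAwAAAP+AB/AAAAAAAwAAAP8AB+AAAAAAAAAAAP4AD+AAAAAAAAAAAPwAD8AAAAAAAAAAAPAAH4AAAAAAAAAAAAAAPwAAAAAAAAAB8AAAPwAAAAAAAAAH/AAAfgAAAAAAAAAH/AAA/gAEAAAAAAAP/AAA/AAMAAAAA="/>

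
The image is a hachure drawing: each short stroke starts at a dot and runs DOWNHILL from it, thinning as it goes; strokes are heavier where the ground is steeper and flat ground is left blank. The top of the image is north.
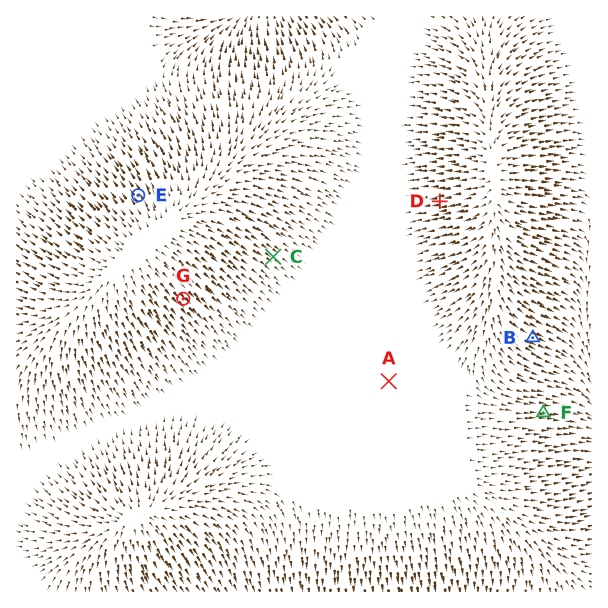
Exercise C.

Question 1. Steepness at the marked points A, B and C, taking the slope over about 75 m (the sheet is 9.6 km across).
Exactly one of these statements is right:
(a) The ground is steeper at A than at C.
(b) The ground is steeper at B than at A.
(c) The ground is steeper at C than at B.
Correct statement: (b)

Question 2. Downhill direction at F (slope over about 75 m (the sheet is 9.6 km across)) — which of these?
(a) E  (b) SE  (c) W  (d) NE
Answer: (a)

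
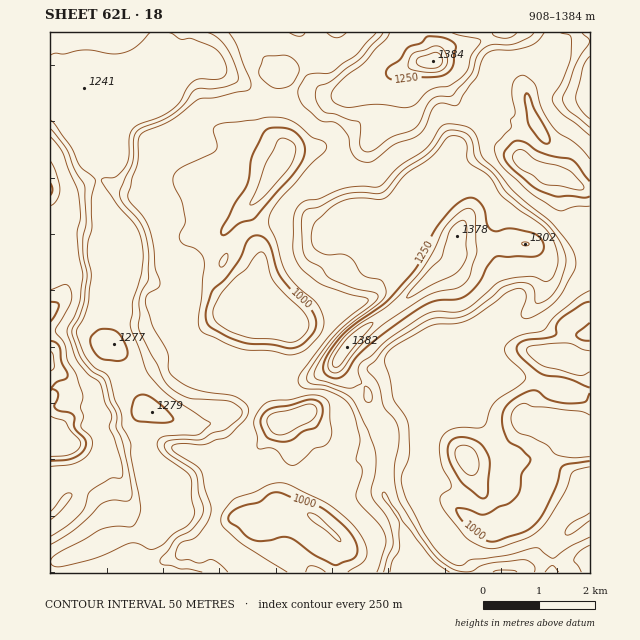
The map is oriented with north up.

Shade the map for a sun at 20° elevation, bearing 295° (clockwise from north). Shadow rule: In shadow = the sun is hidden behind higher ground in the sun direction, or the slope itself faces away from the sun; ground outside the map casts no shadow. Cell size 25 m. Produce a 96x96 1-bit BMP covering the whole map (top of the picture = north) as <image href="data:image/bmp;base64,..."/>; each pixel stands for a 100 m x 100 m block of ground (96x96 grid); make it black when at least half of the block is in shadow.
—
<image width="96" height="96" href="data:image/bmp;base64,Qk2+BAAAAAAAAD4AAAAoAAAAYAAAAGAAAAABAAEAAAAAAIAEAAATCwAAEwsAAAIAAAAAAAAA////AAAAAAAAAAAAAAAAAAAAAAAAAAAAAAAAAAAAAAAAAAAAAAAAAAAAAAAAAAIAAAAAAAAAAAAAAAcAAAAAAAAAAAAAAAcAAAAAAAAAAAAAAAeAAAAAAAAAAAAAAAHgAAAAAAAAAAAAAABwAAAAAAAAAAAAAAB5AAAAAAAAAAAAAAARgAAAAAAAAAAAAAAAAAAAAAAAAAAAAAAAAAAAAAAAAAAAAAAAAAAAAAAAAAAAAAAwAAAAAAAAAAAAAABwAAAABAAAAAAAAAAwAAAABgAAAAAAAAAAAAAABAAAAAAAAAAAAAAAAAAAAAAAAAAAAAAAAAAAAAAAAAAAAAAAAAAAAAAAAAAAAAAAAAMAAAAAAAwAAAAAAAMAAAAAAAwYAAAAAAAAAAAAAAAYAAAAAAAAAAAAAAAAwAAAAAAAAAAAAAAA/wAAAAAAAAAAAAAAf4AAAAAAAAAAAAAAN4AAAAAAAAAAAAAAAjwAAAAAQAAAAAAAABwAAAAAIAAAAAAAAAAAAAAAAAAAAAAAAAAAAAAAAAAAAAAAAAAAAAAAAAAAAAAAAAAAAAAAAAAAAAAAAAAf4AAAAAAAAAAAAAAf8AAAAAAAAAAAAAAP/AAAAAAAAAAAAAAP/gAAAAAAAAAAAAAH/gAAAAAAAAAAAAAD/wAAEAAAAAAAAAAB/4AAAAAAAAAAAAAA9+AAAAAAAAAAAAAAYfAAAAAAAAAAAAAAAHAAAHAAAQAYAAAAAAB4ADgAAAAcAAAAAYA+ABwAAcAcAAAAAMAfAAQAAcAMAAAAAEAPgGAAAcAAAAAAAAADgHAAAcABAAAAAAABgDAAAIADgAAAAAAAADgAAAABwAAAAAAAADAAAOABwAAAAAAAADAAAPAAgAAAAAAAAAAAAPAAAAAAAAAAAAAAAHAAAAAAAAAAAAAAAOAAAAAAAAAAAAAAAOAAAAAAAAAAAAAAAOAAAAAAAAAAAAAAAMAAAAAAAAAAAAAAAAAAAAAAAAAAAAAAAAAAAAAAAAAAAAAAAAAAAAAAAAAAAAAAAAAAAAAAAAAAAAAAAAAAAAAAAAAAAAAAAAAAAAAAAAAAAAAAAAAAAAAAAAAAAAAAAAAAAAAAAAAAAAAABwAAAAAAAAAAAAAAB4AAAAAAAAAAAAAAB4AAAAAAAAAAAAAAB4AAAAAAAAAAAAAAA4AAAAAAAAAAAAAAA4AAAAAAAAAYAAAAA4AAAAAAAAA4AAAAA8AAAAAAAAAQAAAAA8AAAAAAAAAAAAAAA/AAAAAAAEAAAAAAAf4AAAAAAHAAAAAAAD+AAAAAAHAAAAAAAA/AAAAAADAAAAAAAAPAAAAAADgAAAAAAAHgAAAAABgAAAAAAAHAAAAAAAAAAAAAAADAAAAAAADAAAAAAAAAAAAAAADwAAAAAAAAAAAAAAB4AAAAAAAAAAAAAAd8AAAAAAAAAAAAAAe8AAAAAAAAAAAAAAc8AAAAAAAAAAAAAAIeAAAAAAAAAAAAAAAeAAAAAAAAAAAAAAAMAAAAAAAAAAAAAAAAAAAAAAAAAAAAAAAAAAA="/>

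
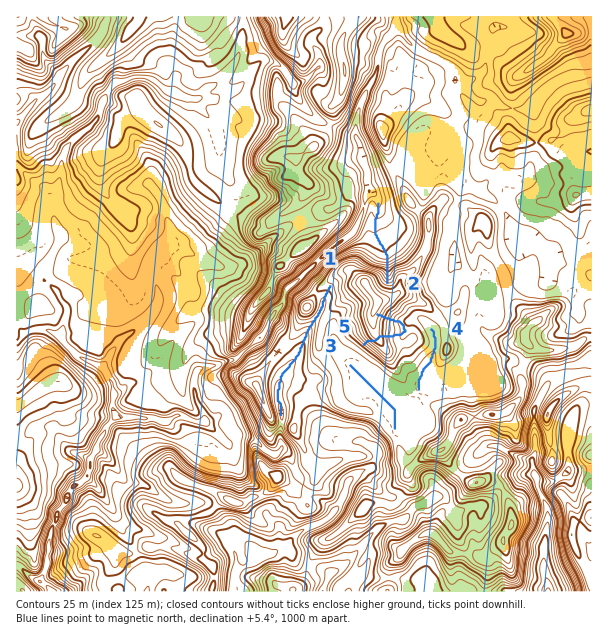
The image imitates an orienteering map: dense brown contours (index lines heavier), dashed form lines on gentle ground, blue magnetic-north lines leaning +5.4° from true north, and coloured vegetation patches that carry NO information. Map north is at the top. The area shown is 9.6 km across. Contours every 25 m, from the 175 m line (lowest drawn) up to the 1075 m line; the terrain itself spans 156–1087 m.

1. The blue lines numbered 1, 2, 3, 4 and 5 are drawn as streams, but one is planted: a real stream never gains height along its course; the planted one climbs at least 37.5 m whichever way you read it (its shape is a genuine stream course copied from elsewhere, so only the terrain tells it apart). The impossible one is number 5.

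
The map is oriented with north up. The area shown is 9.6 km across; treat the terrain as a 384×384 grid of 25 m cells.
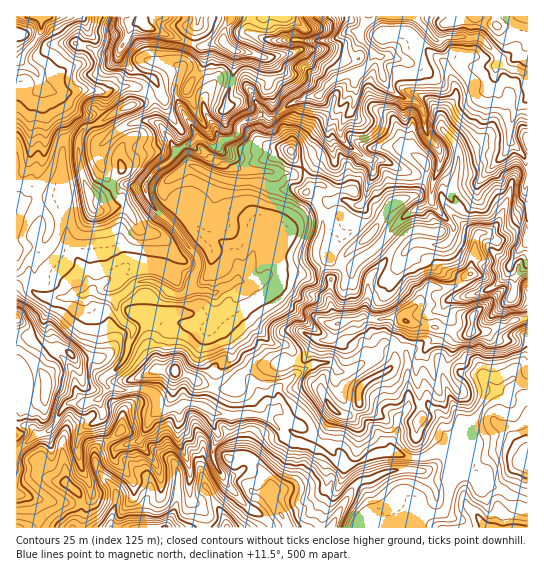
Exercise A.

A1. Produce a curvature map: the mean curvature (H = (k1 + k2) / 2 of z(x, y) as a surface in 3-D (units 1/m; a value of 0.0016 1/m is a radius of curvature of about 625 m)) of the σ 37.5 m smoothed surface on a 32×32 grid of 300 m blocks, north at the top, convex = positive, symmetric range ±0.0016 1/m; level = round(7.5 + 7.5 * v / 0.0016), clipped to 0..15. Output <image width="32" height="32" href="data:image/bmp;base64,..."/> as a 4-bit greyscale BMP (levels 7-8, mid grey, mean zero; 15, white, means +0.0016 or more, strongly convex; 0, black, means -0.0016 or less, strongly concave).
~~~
<image width="32" height="32" href="data:image/bmp;base64,Qk12AgAAAAAAAHYAAAAoAAAAIAAAACAAAAABAAQAAAAAAAACAAATCwAAEwsAABAAAAAAAAAAAAAAABEREQAiIiIAMzMzAERERABVVVUAZmZmAHd3dwCIiIgAmZmZAKqqqgC7u7sAzMzMAN3d3QDu7u4A////AJaMa4uuZn2Et3lzd3aGiXhmVVWkVmTWOJVl9Wh2iLaWeJ4546V8odm6h2qUV4d1Vml5Lyl3fwhreZgZ3953dZp9dcdbTy8v2WdlViMhZ3iaVJW7cos/CIZFZ0pky2dmiVkOQfcrPlWXZ0ipV6xWWoetNFT6RTI2VlZfjIU5lIaIeqW0IwlKq5dZul1ZR6u1aWq0ka7dvWp5gapIy1iHRWaJbG0nuaO1qshRlUtaSDVTiKpXloV1VXhDy5ZlRmubyLW0Z4N2Z3dm7zy5d8u26tT2Z4trmqmHdVT5novWWvcsQ1VWOaI3SXdWjhZii3MHZWmId6Q6iJV3ZR9XlYuL61mIeIh4l9GneHeldLdVhbgXqHd3d3o5l3hm1oocVSTiwneWdUvJOYh3dIln0tzy74eXhNxtMbeHdmRpppgGOlPUl3PouQx3dlZ4tlSO5ZhX8Ylj5nM9Zpy8mMyqOWhqOLR3h6TdAv+WZUdjqiRODZJ5hpplt8VGCqi/dqKqvg9oIpa7g22w8GDcjYZJecDNa0x2ZI5hGi5oAGmnQ17A9mh3d3T2734mv9VQOXbqBshGdZZlIkKG1UwOmWKmcsgsV4d1datsp0g4J5hlQXp1eHZ0K2dX8DMbT+//6o0UeMq4WbSvYuZu6ukwABRi2ZkCIqeCVjbs13NtbN7cZHeD7Lqo"/>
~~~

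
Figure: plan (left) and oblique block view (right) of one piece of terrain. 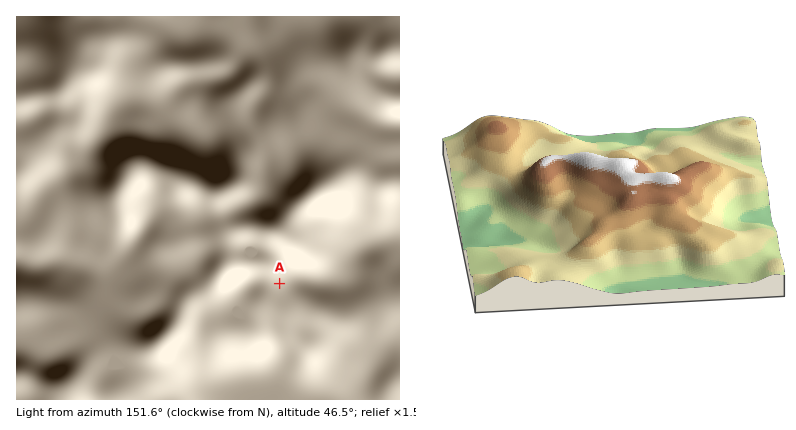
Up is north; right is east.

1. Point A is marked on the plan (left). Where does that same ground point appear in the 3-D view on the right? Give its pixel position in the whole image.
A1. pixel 678 211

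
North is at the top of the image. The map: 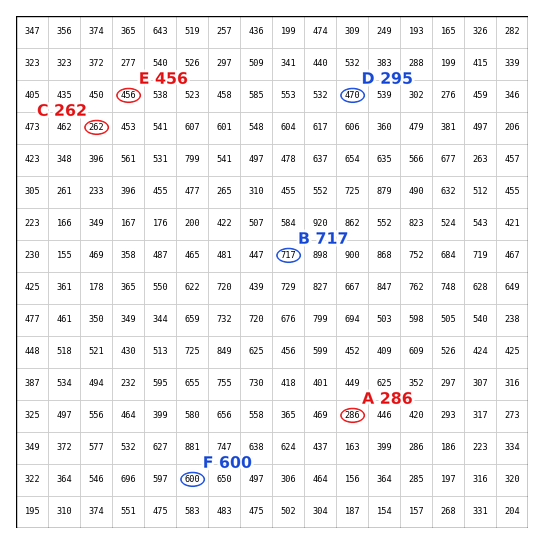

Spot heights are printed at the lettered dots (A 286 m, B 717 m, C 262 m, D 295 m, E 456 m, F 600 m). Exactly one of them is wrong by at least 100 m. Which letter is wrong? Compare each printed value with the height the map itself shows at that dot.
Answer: D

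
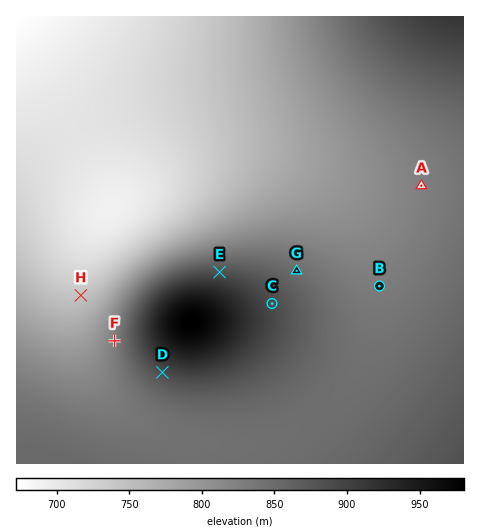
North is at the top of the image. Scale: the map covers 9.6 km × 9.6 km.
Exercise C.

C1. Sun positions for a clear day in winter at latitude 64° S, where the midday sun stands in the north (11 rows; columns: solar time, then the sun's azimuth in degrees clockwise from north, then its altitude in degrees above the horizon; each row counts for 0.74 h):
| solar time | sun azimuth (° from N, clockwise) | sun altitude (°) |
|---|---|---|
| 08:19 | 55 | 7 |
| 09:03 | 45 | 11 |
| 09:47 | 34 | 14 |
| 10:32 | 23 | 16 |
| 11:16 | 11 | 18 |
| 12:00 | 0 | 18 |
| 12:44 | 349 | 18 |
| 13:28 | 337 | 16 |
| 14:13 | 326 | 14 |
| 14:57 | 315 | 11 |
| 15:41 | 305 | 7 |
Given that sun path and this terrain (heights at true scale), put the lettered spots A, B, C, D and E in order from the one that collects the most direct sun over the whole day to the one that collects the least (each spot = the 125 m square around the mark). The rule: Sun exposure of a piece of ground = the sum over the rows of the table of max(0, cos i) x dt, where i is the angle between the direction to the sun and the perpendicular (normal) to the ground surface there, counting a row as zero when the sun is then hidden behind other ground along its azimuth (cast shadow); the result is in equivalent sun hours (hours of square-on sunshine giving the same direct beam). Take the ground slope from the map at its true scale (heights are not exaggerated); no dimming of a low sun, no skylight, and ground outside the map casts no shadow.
E > C ≈ B ≈ A > D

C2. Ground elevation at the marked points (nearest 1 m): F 829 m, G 848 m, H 745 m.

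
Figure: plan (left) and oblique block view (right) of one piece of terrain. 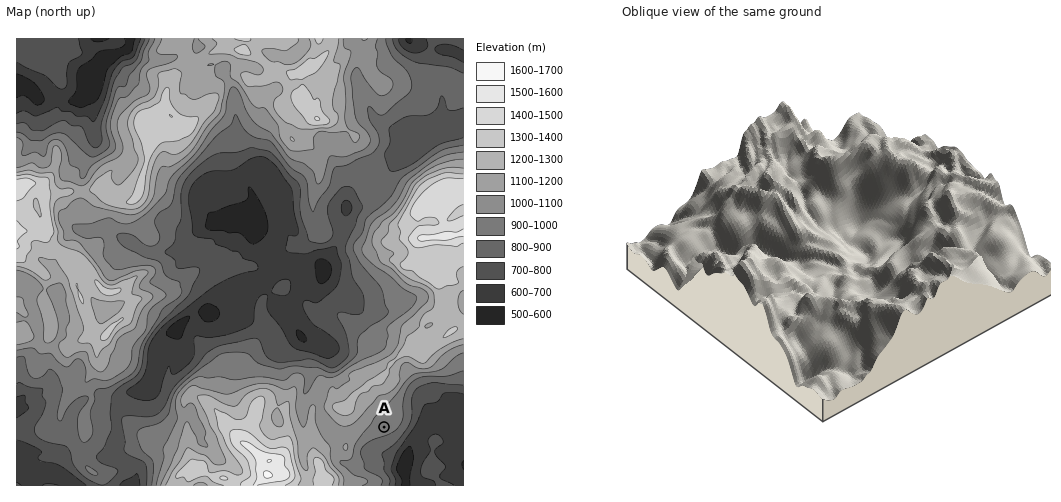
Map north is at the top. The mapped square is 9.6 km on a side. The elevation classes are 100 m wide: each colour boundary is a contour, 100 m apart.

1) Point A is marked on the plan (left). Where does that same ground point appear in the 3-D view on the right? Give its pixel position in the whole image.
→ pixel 818 336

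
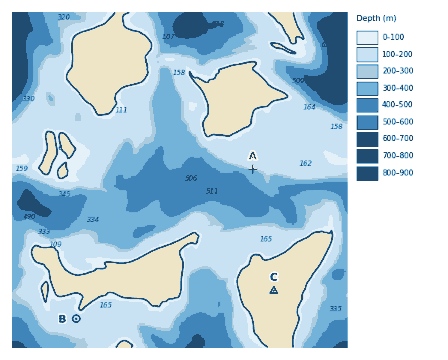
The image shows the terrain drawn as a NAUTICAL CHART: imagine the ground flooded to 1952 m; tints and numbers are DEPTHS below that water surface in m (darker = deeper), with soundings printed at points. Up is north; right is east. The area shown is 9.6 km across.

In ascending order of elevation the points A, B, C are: A B C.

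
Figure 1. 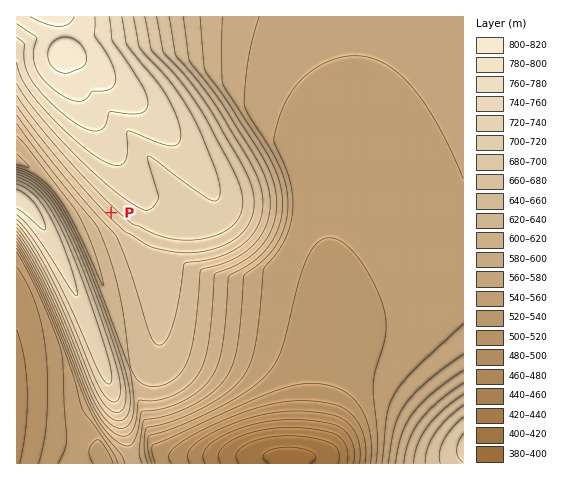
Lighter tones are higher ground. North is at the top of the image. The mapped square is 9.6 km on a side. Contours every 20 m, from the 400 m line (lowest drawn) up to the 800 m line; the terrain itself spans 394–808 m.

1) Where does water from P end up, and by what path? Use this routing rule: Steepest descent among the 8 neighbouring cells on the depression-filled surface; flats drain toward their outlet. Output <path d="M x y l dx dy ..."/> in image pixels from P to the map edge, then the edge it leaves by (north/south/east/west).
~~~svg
<path d="M111 213l-23 23-5 0-7-15-2-3-7-14-15-19-10-10-8-6-12-5-5-2"/>
exit: west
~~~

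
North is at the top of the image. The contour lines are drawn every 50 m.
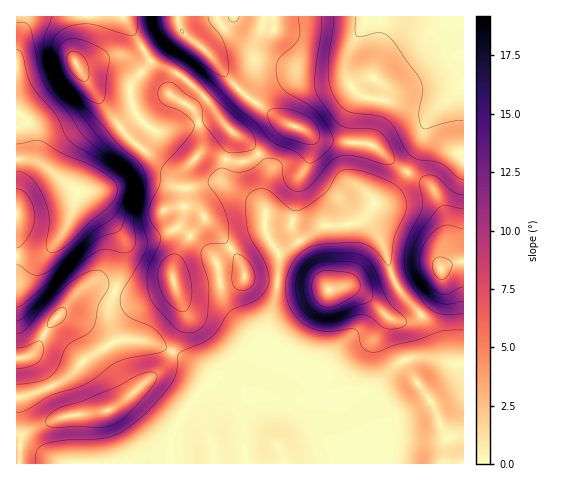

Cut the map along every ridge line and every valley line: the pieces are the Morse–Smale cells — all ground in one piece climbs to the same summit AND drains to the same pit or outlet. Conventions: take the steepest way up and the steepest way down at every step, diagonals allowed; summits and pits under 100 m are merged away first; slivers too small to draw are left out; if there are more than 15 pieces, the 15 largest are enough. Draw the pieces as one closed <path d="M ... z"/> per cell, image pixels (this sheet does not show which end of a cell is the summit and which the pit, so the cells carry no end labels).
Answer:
<path d="M463 16l-96 0-6 15-13 21-2 9 0 13 4 10 8 10 7 4 25 3 30 8 13-1 12-7-18 21-7 25-12 24-9 14-14 13-12 6-5 16 14 23 10 33 7 14 27 30 6 13 8 21 9 8-17-4-22 0-11 4-25 27-19 3-12 7-17 3-29-1-45-6-20-16-9-4-13 0-23-16-28-14-28-6-15 2-7-25 0-10 11-29 3-33-4-12-12-16-12-14-11-9 17-4 8-5 29-33 15-20-17-16-6-18 0-10 3-5 15-16 2-6-27-44-107 1 1 447 447-1z"/><path d="M365 16l-242 1 27 43-2 6-15 16-3 5 0 10 6 18 17 16-15 20-29 33-8 5-17 4 11 9 12 14 12 16 4 12-3 33-11 29 0 10 8 26 14-3 28 6 28 14 23 16 13 0 9 4 20 16 10 0 6-5 18-39-17-11-5-5 12-41 2-41 44-27 26-1 16-7 11-15 10-5 14-13 18-32 10-31 14-17-11 4-10 0-30-8-25-3-13-10-6-14 0-13 2-9 18-31z"/><path d="M369 212l-5 6-11 6-31 2-44 27-2 41-12 41 5 5 17 11-16 35-6 8-6 2 51 6 27-1 19-9 19-3 25-27 7-3 26-1 14 3-6-7-8-21-6-13-27-30-7-14-10-33-14-23z"/>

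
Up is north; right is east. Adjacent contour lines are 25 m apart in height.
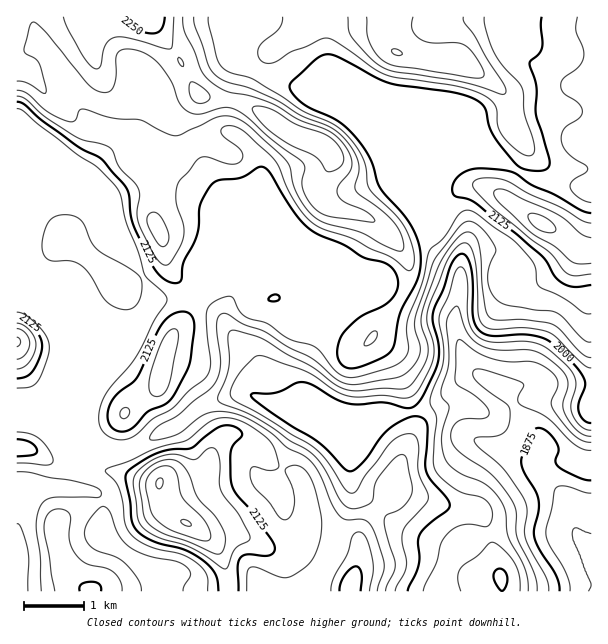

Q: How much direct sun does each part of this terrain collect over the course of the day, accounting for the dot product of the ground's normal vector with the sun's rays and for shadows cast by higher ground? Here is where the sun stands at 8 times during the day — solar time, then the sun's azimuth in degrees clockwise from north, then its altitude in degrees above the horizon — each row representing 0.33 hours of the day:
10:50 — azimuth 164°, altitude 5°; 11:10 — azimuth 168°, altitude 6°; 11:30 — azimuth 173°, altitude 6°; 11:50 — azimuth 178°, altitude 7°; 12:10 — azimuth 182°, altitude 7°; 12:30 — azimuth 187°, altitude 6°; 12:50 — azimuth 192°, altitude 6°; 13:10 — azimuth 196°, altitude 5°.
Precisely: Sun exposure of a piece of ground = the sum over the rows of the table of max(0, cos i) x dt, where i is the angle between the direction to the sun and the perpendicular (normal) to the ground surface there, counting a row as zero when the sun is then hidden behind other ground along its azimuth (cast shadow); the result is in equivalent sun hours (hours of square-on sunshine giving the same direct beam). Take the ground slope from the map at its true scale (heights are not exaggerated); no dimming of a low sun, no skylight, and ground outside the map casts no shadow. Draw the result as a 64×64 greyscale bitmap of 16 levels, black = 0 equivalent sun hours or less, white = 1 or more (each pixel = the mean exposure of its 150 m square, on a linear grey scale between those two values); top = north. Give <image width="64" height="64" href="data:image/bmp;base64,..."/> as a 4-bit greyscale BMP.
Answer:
<image width="64" height="64" href="data:image/bmp;base64,Qk12CAAAAAAAAHYAAAAoAAAAQAAAAEAAAAABAAQAAAAAAAAIAAATCwAAEwsAABAAAAAAAAAAAAAAABEREQAiIiIAMzMzAERERABVVVUAZmZmAHd3dwCIiIgAmZmZAKqqqgC7u7sAzMzMAN3d3QDu7u4A////AERFVURERERERENERERERVVUQ0RVZmZVVUVVVVREREREREVUMhIiIzREM0VlRFV3Z3UyI0V3d2ZVREREQzMiIzRERFQhAAEjRFVWiYZFeHdndkESNFVmZlVDMzMiIREiNERFQyEAATVniavMlmiYdmZmUhIzMzRFVEMiIhERESNERVVTIhEjV5vN7uuGiZdUVVZUMzMiM0RERDMiEBESI0RVVlQzNEWKze/+yFV3ZDMzRVVDMiM0RFVERDIREiI0RFVVVERERorM3dp0NEQiIiM0VTISI0VmZmVVQzMzREREVENEVVRWeJqYZCEjMiIjMzRDEAE1Znd3d2ZUREVVVFVUMRJFVVVVd2QhATMiIjRERDIAAUZ3d3d2ZlRERVVVVVUxABNFVVVVQxASIhEjREREIQACRmdmZUQzMiI0RVVWVTEAEjRVZmZTIiMhESNEREMhEBNVZlUyERERESNEVndUQzRFVmZlVVQzNDIiNEREQyERI0RUMhABEAERIjVoiVZnd3eIdkIiNDNFRDREREQyEREiM0MhABERARIiRoiImZl2VEQyEAABEjREREVUQxEBEhESMzIhIhABIjRWd2bMp0MzIQAAAAAAI0RFVlMhAAE0IREjRDIhEBIzRVRERJdSJEREQhAAAAASNFZlQgAAA0RCESNFQyERI0VVREV4EQFEREWJYQAAAAElZlMQAAAjREMREjRDIjRVVVVVaLwAA0REWKumEAAAACRDEAAAATRERDEBJFVEVnZlVWeKzQAkRERWeJhAAAAAAAAAAAATNEREQgATVneIdlVWiZq7I0RERERFZ3UREQAAAAAAASNEREREQiE1eIdURWiZiIhEREREQiI1eqhjIAAAAAAjNERWZVV3YyNWVCI1Z3ZVRFVERERCESNomIdjAAAAEjREWLzMzLqXQiIhEkREMyIimXREREIRE0Z3eIhAAAJFREat7dzLqYh0IQEkREMzIiKpdURERBESNFZnd3QRNFZnm83cu6qYiIdCI0RVVVVVVal2REREMRIjRVZmZlRVVnm7uqqqqYiIh1RFZ4d3eJmYqXZERERDESNFVUREVUVnq7qHeJmYh3d2RGiZmIiaq6qYdkREREQiEkVUQzRFVoq7mGVFZ3dmVVRFeaqpmqqqqWVDREREREISNFVDNFZ5q7mHVDNFZlQzM0aczLu7uqmHEAFEREREQyEjRUQ1eau6h2VUMjRVQyESR6zd3MzKmHYAAkRERERVMRE0REebypdlQzMiIjRUMiNXiqu8zLqHdgATREREZ3ZBABJFaJqYZUMyIiERE1ZkRWZmeJmqmYdmACREREZ3dkIREkaIdmZlQzNDIRASV3dndUVneIiHd2YRNEREVnZlVEREV3dDNERDREREMhJGiIdlRGd3d3d3ZiI0REVmVURWd2VEVUMiIiNEREREMjaIh2VFZmVVZ4iHMzREVmVDM1iXUyM0RDIRJEREREREVnd3ZVVUQzRXiZlERnd2VDIjaIZDM0RERDNERERFZmZ3Znd3ZDIjNFaJmkRmd2ZDISR4hlVERERERERERFZ4mpdVeIh1MjRWd4iIRVVWVTIRNYh3dlRERERERERWd4q7lTWKqXVERnmZh1VERFVUMiNXh2ZmZURERERERoiZmaljJYq6hlVoq7qFQ0REREQzRGiGRFVVREREREWKu7qZhjEkaaqHeJvMuWMhRDMzMzRFeGQzRFVEREREV6zMupdSESRGipmavLl0IQBEMyIiNEVlQzM0RURERER5u7qHZBAANDR5mqu6cxAAAEQyERJERVMiMzRVVERERoqpdUIQAAJERGiaqoYgAAAAREMzNERFUzNERVVVVERXmYZDEAAAE0REaJmHUQAAAABERERERGdlVERVVmZmVWiHZUQyEAAkRERWd1IQAAAAEkRERERGmYdURVVWZ3dmd2U0V3ZCEjREQyMyEAAAASNFRERERGmZhlRFVVZ4iHd2VDRXhkMjREREIAAAABI0REVERERYmYZUREVVZnh3d3d2ZWdkIjRERERCAAAUeGQzNERERZqoZDM0RVZmZURnmqmYdSESREREREQyImiGQyM0RERqupdkM0RVVmVCI2m7uodBAANERERERERHmGQzNERER7yodmVVVmZmVDI2m8p1MQAAFERERERERGiHQzREREWc24ZmZmZmZmZ2Zoq7lRAAAAE0REREREREZmQiNFVVWc24VWZ3d2ZVaJqqu6cwAAAAAjREREREREVUMyM0RVWsynVFZ3ZlVEV5qrqoQQAAAAASNEREREREVmVDNERERNynVFZ3ZURERWd3ZUIAAAAAACNEREREVVaJmGRERERE2nREVndkRERFVDIQAAAAAAABI0RFZ3iZq8y3Q0RERESXVEVmd1RERVZTEAAAAAAAABIzRoq7zd7u24QhI0RERFRERWd2VERWZlMQAAAAABERIzWKze7u7dyWMREjRVVUM0RWZ2VERWd2QyEAERI0RVVFeKvMy6mHdUIREjRVVVRERFZmZVVneHUyIiMzRVVWd3iJqphlQyIhEREjRVVVREREVmZVaJmZdCIjNEQzRWZ3iIiHUyIRERERIzRVREREREVmZVZ5qql0IiNEREIkVmZ3d2UyIiIhERIzRVREREREVWZVRWeIh2QyI0RERDNFVVVVVDMzQzMiIjRVVERERERVVVRFVWZlVEREREREREVURERERERERERERFVURERE"/>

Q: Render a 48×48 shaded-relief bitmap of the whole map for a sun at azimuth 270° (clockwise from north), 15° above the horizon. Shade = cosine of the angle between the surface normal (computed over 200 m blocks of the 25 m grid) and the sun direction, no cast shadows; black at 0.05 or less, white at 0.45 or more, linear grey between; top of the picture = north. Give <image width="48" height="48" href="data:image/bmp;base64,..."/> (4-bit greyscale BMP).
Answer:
<image width="48" height="48" href="data:image/bmp;base64,Qk32BAAAAAAAAHYAAAAoAAAAMAAAADAAAAABAAQAAAAAAIAEAAATCwAAEwsAABAAAAAAAAAAAAAAABEREQAiIiIAMzMzAERERABVVVUAZmZmAHd3dwCIiIgAmZmZAKqqqgC7u7sAzMzMAN3d3QDu7u4A////AKvLqXZVZ4mryUV4dnvaUiNEaJmZdCIzRazKiHZVZ4msyEWJhmnLYyM0V5mZcxIzVqzKdndniIm9tkeId2erhDM0V4mZYxI0Z7zJZWeJqprLhFd3d2WKhDNFVniYUhJFd7zIVXisy7uoVWZWeGZ5hDRFZniHQiNWeLzHVXnO7Lp1RVVWiHZodUVVZniGQiNGeKu4ZnnP/JhUVlRXiHZWd3ZlZnd1QzNGiJmYd4nP/IZVZUVniHQ1iZdlVWdlM0RGiIiIiJrf+2VGZFZ4iGMlm6hkRFdlREVnmYiIiZrO+2RWVFeIiFImq6hTNGdlRVaJmYiHeJms3IVnY1eIhzI2q7lSJGZlVWiZmXZVeIiJu5eJZFd2ZTNoirpiE1VmZmiZmWVXiImHeJq7hmdjNEaIibp0EkZ3dmebu3d4iKuVRXm7qGQyNXiIiJqFIUeHZmi93YiIib2mRFaal1M0eIiIiIiHQ1d2ZnnO7YiIiL24ZkRXdUVniIiIiIh1RWdlZ5q97Xd4iKy5mFNFRFeIiIm6h4hjJGZWeJm97WVniIq7ulRVMleHeKzKdndSAUV4iIm97UNHiIiry2RVMleIib3KdmZSACV5mIm93SImiIib3IVVM1eJq7zKhmVCABaZiIrN3BAViIiKzZVEM2irupqql2VCACm5h4rNywAmiIiJvbZDNIm7qIiaqGQhAFzad4m8uiNoiIiInLhTR6qql3iZqXQgAY7riImaqWeIiImXeal1WbqId3iJmZYgAo78mIiamYiIiKqHaKmHaJmYdniIialQAW79qIiZmIiIiaqGeah3d4mYd4iIiJpxAE39mImqiIiIiql3m5ZneIiIiIiIiJuCAEz9mJq7l4mYiYd4vIRXiIiIiIiJmatxADv8mavMmJqYh3Z67HRGeIiIiIiaqqlCISnbmszKiJqphmed+3RFeIiIiJqqqpYjZCe7vNyoZpmpdmeu6WVFZ4iIm8upmXMlhjaszdp1VYmYdni+yGVVZ4iIvduIdkJHiGe8y6dURYiIiInOyGVmZ4iK3tlmZDR4iYm8qGVVVYiIiIrNuGZmZ3eb7rdVQ0aIiaq6dVZmZ4iIiJzLmGZmd3ec3bhkMleIiaqYZmd2d4iIibzKh3dniHaLy7pzEmiIiImIiZdmd4iJq6qpiId3iGesy6lhA3iIiIiJq4VGeIibypiIiYh3d3rNuoYgFoiIiIiKymRGeIrMuIiImYh2Z53rhlMSWIiIiIicyERXeM3ah4iIiYiHaL23MzRWiIiIiIist0RneO63eJiHiJqoaJl0I1eIiIiIiImspkRnd8uGeZh3iKunZnZURXiIiIiIiJq6hURniJh3ipdniauFRWZmZniIiamZmZmXVVVniId4mpZXirljRniHdmeJq7qZmYdTRWZnd4d5qoVXmqhDR4mYdmeazcmIiHYzRndnd3eJunVomYZDV4mYd3ebzKh3eHVEZ4dmd3iaqYeJl1Q0Z4iJmHiaupd3eHZFaIdmd3iaqYiZljI0aIiJqHiauYd2d3ZWeHZmdw=="/>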